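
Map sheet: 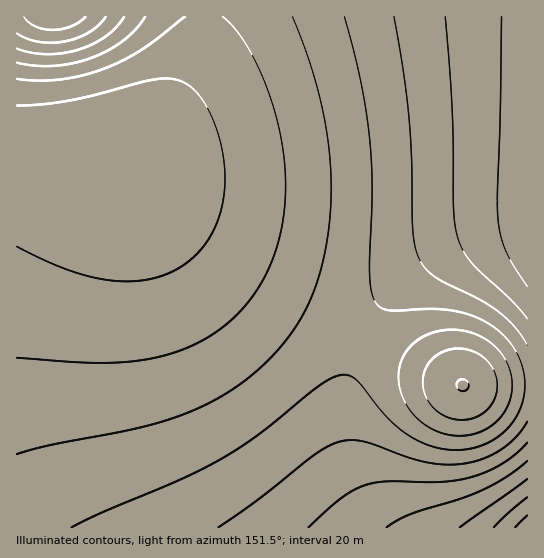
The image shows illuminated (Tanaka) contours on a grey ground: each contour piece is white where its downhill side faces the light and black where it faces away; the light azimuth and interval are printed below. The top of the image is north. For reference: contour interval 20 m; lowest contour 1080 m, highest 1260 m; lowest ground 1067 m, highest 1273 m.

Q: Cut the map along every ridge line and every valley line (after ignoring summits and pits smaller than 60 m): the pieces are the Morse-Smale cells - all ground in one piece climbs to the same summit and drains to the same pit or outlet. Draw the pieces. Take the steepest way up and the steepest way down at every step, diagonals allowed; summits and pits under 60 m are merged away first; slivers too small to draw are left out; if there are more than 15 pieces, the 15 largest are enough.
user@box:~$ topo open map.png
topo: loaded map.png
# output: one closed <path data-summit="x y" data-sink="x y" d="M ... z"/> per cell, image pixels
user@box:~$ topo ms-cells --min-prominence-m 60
<path data-summit="527 527" data-sink="117 161" d="M43 153l-27 1 1 374 511-1-1-143-65 1-112-50-63-32-64-40-53-44-53-59z"/><path data-summit="527 213" data-sink="117 161" d="M527 16l-324 0-6 38-14 33-15 23-20 24-31 27 39 44 38 35 29 23 64 40 63 32 112 50 65-1z"/><path data-summit="54 17" data-sink="117 161" d="M202 16l-185 0-1 137 69 3 28 4 5 0 7-4 32-33 26-36 14-33 6-27z"/>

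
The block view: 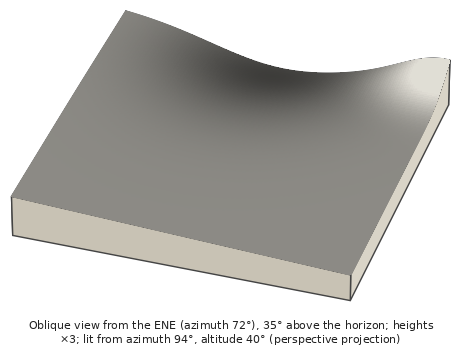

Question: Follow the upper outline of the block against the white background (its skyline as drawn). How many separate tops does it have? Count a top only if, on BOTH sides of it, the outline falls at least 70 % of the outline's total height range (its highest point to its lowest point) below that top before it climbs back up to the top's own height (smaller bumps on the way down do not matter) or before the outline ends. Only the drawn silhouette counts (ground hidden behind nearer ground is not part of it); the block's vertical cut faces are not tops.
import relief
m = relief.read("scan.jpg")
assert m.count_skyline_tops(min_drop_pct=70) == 0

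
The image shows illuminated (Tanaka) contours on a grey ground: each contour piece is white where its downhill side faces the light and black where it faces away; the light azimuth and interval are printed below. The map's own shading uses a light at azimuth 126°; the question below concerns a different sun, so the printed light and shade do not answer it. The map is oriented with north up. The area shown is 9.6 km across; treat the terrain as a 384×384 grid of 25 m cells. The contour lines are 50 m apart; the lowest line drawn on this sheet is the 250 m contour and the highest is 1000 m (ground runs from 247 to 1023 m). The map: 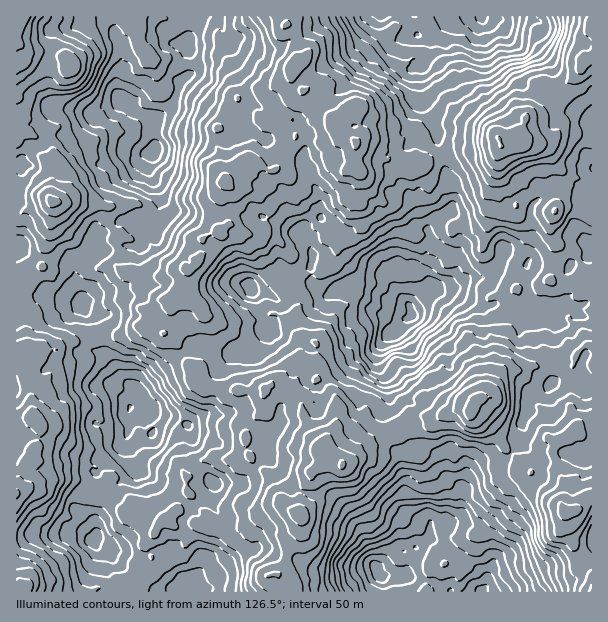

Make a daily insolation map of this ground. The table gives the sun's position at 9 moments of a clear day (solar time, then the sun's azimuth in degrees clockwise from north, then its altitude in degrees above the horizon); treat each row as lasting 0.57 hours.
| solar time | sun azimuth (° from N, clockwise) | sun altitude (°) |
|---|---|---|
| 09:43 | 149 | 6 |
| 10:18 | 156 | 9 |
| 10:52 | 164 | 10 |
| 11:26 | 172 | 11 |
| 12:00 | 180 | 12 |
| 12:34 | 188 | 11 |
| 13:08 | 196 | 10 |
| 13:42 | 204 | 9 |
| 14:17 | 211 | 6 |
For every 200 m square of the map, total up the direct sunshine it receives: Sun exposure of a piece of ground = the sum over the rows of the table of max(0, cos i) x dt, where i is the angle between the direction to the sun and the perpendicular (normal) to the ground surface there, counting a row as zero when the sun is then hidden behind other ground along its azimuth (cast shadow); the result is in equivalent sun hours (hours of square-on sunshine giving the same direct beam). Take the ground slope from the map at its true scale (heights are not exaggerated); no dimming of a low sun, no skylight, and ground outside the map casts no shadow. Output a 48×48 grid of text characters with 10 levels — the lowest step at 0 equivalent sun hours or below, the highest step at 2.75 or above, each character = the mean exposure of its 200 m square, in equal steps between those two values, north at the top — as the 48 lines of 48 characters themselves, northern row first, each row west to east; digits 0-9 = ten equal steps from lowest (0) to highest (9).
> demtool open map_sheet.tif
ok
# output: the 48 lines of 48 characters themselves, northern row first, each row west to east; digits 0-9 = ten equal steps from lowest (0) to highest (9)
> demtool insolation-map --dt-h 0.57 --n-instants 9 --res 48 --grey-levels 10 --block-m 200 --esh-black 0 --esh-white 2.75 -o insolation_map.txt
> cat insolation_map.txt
110112310121023353200222356767876335545433431244
124565432113200233111002665577523335777765356541
133344431114543233442136643356555766788897467543
110000000000344335554564225776765457999999997432
000000000000011235556420157888774467779999997400
000000000000126656664212444599989886579997435300
110000010000035644521011123799885555667887641100
012210135300033554222200125323546554666765653110
236655556641355573123222222101246854457652123331
233246853322233223321122110123334442333110013223
004534321000013433663310110001132354321000000000
025664244234445666656331110000124333110000000000
333356555567742345322323100001100000000000000122
564445545775555222212001100000000000000000000013
343334678998654300000000000000000000000000012212
300001134456511000000000000000000000000000033222
000000000012454211111000010000000001310000010001
000000003434577320001100131000000011110000000010
000001122345453200000034101000000000000000000220
420001334446753100000003100000000000010032000023
632112355776542000000000320001100000010023222225
300110001123110000000212200012100000001244554453
210010001133321235411023301121100021234544310112
234211232233211367796335446521110026653211100010
233444311211000135665665465222222135886442232432
655677642100110002331134795344115878897765445356
778764320000000000134436765542247898756665565667
444421000000001211124674334643799677568878757653
221132200000014433456753454467999877777766652433
233331000000000135788855445678747995665432211011
234331111100000035655344337789988846653321012321
453355551120000000011113334657987443200002236665
666543332232100000011122423433332100000001245456
224432134544430234430111443333321000000000454565
101124423442454322331243453222100000000002446522
332113532467566542223332223321100000000002332000
322221257657777534223311111100000000000002321222
312332356434444000003333200000000000000102222466
432223554675222200012541000000000000000000013345
200000125776533475545552000000000000000000035445
000000002444451454343235421000000000000000023221
000020001013313231121001210000000000000000011000
010000000022000002210110021000000013330000010000
444542210010000000000110011000000022200000000001
788987632201000000024310000000002454100000100004
786544675431100121158742011111001221200012100123
764544657421000122333334333455222200000010001204
522136553320122223310023336657997641000100100135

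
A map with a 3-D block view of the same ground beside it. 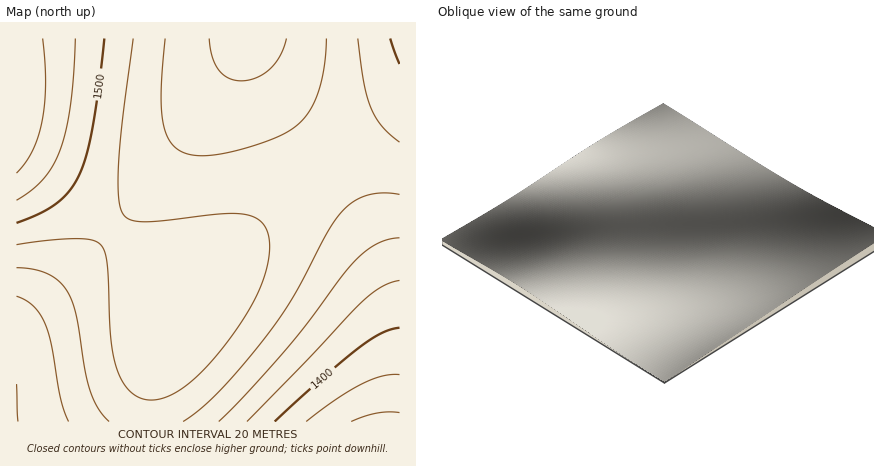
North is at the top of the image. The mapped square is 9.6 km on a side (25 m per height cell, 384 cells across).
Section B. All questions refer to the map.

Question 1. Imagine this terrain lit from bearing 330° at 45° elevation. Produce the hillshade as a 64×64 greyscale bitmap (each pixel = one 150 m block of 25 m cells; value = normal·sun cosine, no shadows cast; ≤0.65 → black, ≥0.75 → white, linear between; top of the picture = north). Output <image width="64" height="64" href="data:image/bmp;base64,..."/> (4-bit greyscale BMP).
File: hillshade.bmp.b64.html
<image width="64" height="64" href="data:image/bmp;base64,Qk12CAAAAAAAAHYAAAAoAAAAQAAAAEAAAAABAAQAAAAAAAAIAAATCwAAEwsAABAAAAAAAAAAAAAAABEREQAiIiIAMzMzAERERABVVVUAZmZmAHd3dwCIiIgAmZmZAKqqqgC7u7sAzMzMAN3d3QDu7u4A////AJmZmZmZmIiIh3d3ZmZVVVVURERERERFVVVVVVVmZmZmmZmZmZmZiIiId3dmZmVVVVVEREREREVVVVVVVWZmZmaZmZmZmZmZiIiHd3ZmZlVVVVRERERERVVVVVVVZmZmZpmZmZmZmZmYiIh3d2ZmZVVVVVRERERFVVVVVVZmZmZnmZmZmZmZmZmIiId3dmZlVVVVVVRERFVVVVVVVmZmZneZmZmZmZmZmZiIh3d2ZmZVVVVVVVVVVVVVVVVWZmZmd5mZmZmZmZmZmYiId3dmZmVVVVVVVVVVVVVVVVZmZmZ3mZmZqqqZmZmZmIiHd3ZmZlVVVVVVVVVVVVVVVmZmZ3eZmZmqqqmZmZmYiIh3d2ZmZVVVVVVVVVVVVVVWZmZnd5mZmaqqqqmZmZmIiHd3dmZmZVVVVVVVVVVVVWZmZmd3mZmZqqqqqpmZmZiIh3d3ZmZmVVVVVVVVVVVVZmZmZ3eZmZmaqqqqqZmZmIiId3d2ZmZlVVVVVVVVVVVmZmZnd5mZmZqqqqqpmZmZiIiHd3dmZmZVVVVVVVVVVWZmZmd3mZmZmaqqqqqZmZmYiIh3d3ZmZmVVVVVVVVVVZmZmZ3eJmZmZmqqqqqmZmZmIiId3d2ZmZmVVVVVVVVZmZmZnd4iZmZmZqqqqqpmZmYiIiHd3dmZmZlVVVVVVVmZmZmd3iImZmZmaqqqqqZmZmIiIh3d3ZmZmZlVVVVVmZmZmZ3eIiJmZmZmqqqqpmZmZiIiId3d2ZmZmZmVVZmZmZmZnd4iIiZmZmZqqqqqZmZmYiIiHd3dmZmZmZmZmZmZmZmd3eIiImZmZmaqqqqmZmZmIiIh3d3dmZmZmZmZmZmZmZ3d3iIiJmZmZmqqqqZmZmZiIiId3d3ZmZmZmZmZmZmZnd3d3iIiZmZmZqqqqmZmZmYiIiHd3d2ZmZmZmZmZmZmZ3d3d4iImZmZmqqqqpmZmZmIiIh3d3d2ZmZmZmZmZmZndmd3eIiJmZmZqqqqqZmZmZmIiIh3d3dmZmZmZmZmZmd2Znd3iIiZmZmaqqqqqZmZmZiIiId3d3ZmZmZmZmZmZ3ZmZ3eIiImZmZqqqqqqmZmZmYiIiHd3d3ZmZmZmZmZndmZnd3iIiJmZmaqqqqqpmZmZmIiIh3d3d2ZmZmZmZmd1ZmZ3d4iImZmZqqqqqqqZmZmZiIiId3d3d2ZmZmZmd3VWZmd3eIiJmZmaqqqqqqmZmZmYiIiHd3d3d2ZmZmZ3dVVmZnd4iImZmZqqqqqqqqmZmZmIiIh3d3d3d2ZmZ3d1VWZmd3eIiJmZmaqqqqqqqpmZmZiIiId3d3d3d3d3d3VVVmZnd4iIiZmZqqqqqqqqqZmZmYiIiHd3d3d3d3d3dVVWZmd3eIiJmZmaqqqqqqqqmZmZmIiIh3d3d3d3d3d1VVVmZnd3iIiZmZqqqqqqqqqpmZmZiIiId3d3d3d3d3RVVWZmd3eIiJmZmaqqqqqqqqqZmZmYiIiHd3d3d3d3dFVVVmZnd3iIiZmZqqqqqqqqqqmZmZmIiIiHd3d3d3d0VVVWZmd3eIiJmZmaqqqqqqqqqpmZmYiIiIh3d3d3d3VVVVZmZ3d3iIiZmZmqqqqqqqqqmZmZmIiIiId3d3d3dVVVVmZmd3eIiImZmaqqqqqqqqqpmZmZiIiIiId3d3d1VVVWZmZ3d3iIiZmZmqqqqqqqqqqZmZmYiIiIiHd3d3VVVVZmZnd3eIiImZmZqqqqqqqqqqmZmZmIiIiIiHd3dVVVVmZmZ3d3iIiZmZmaqqqqqqqqqpmZmZiIiIiIiHd1VVVmZmZnd3eIiImZmZqqqqqqqqqqqZmZmZiIiIiIiHVVVmZmZmd3d3iIiJmZmaqqqqqqqqqqmZmZmYiIiIiIhmZmZmZmZnd3eIiImZmZmqqqqqqqqqqZmZmZmIiIiIiGZmZmZmZmd3d3iIiJmZmZqqqqqqqqqqmZmZmZiIiIiIZmZmZmZmZ3d3eIiIiZmZmaqqqqqqqqqpmZmZmYiIiIhmZmZmZmZnd3d3iIiJmZmZqqqqqqqqqqqZmZmZmIiIiGZmZmZmZmd3d3d4iIiZmZmaqqqqqqqqqqmZmZmZiIiIdmZmZmZmZ3d3d3iIiImZmZmqqqqqqqqqqpmZmZmYiIh3dmZmZmZmd3d3d4iIiZmZmaqqqqqqqqqqqZmZmZmIiHd3dmZmZmZ3d3d3iIiImZmZmqqqqqqqqqqqmZmZmZiId3d3dmZmZnd3d3d4iIiJmZmZqqqqqqqqqqqpmZmZmYh3d3d3dmZnd3d3d3iIiImZmZmqqqqqqqqqqqmZmZmZmHd3d3d3d3d3d3d3d4iIiJmZmZqqqqqqqqqqqpmZmZmZd3d3d3d3d3d3d3d3iIiIiZmZmaqqqqqqqqqqqZmZmZmHd3d3d3d3d3d3d3d4iIiJmZmZqqqqqqqqqqqpmZmZmYh3d3d3d3d3d3d3d3iIiIiZmZmaqqqqqqqqqqqZmZmZiId3d3d3d3d3d3d3d4iIiJmZmZmqqqqqqqqqqpmZmZmIh3d3d3d3d3d3d3d3iIiIiZmZmaqqqqqqqqqqqZmZmYiId3d3d3d3d3d3d3d4iIiImZmZmqqqqqqqqqqpmZmZiIh3d3d3d3d3d3d3d3iIiIiJmZmZqqqqqqqqqqqZmZmIiId3d3d3d3d3d3d3d4iIiImZmZmaqqqqqqqqqpmZmYiIh3d3d3d3d3d3d3d3iIiIiJmZmZqqqqqqqqqqmZmZ"/>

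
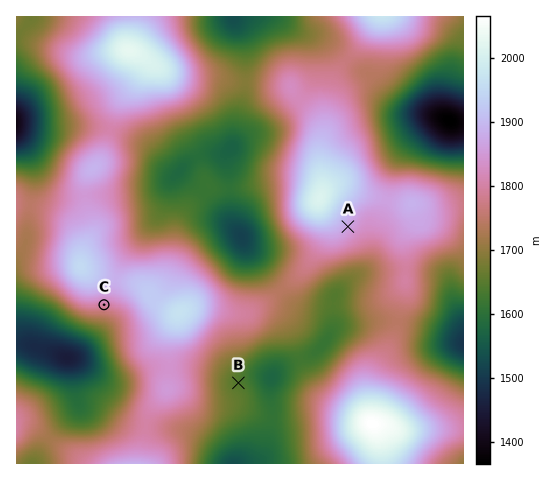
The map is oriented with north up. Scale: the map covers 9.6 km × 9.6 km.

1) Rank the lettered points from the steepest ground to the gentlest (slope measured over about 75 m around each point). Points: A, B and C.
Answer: C A B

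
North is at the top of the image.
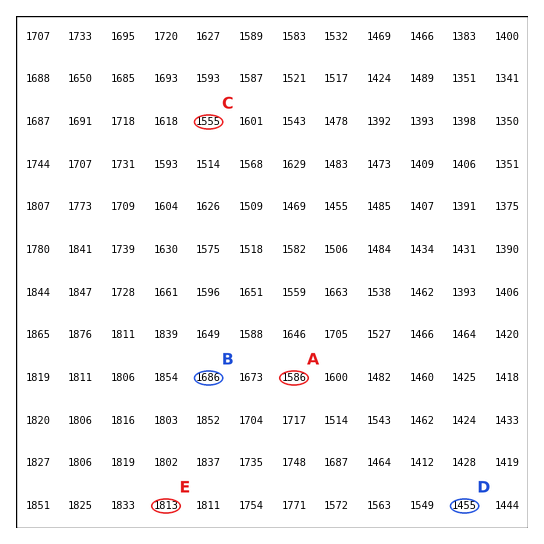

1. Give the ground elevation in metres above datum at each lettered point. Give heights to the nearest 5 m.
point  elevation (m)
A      1585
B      1685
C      1555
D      1455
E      1815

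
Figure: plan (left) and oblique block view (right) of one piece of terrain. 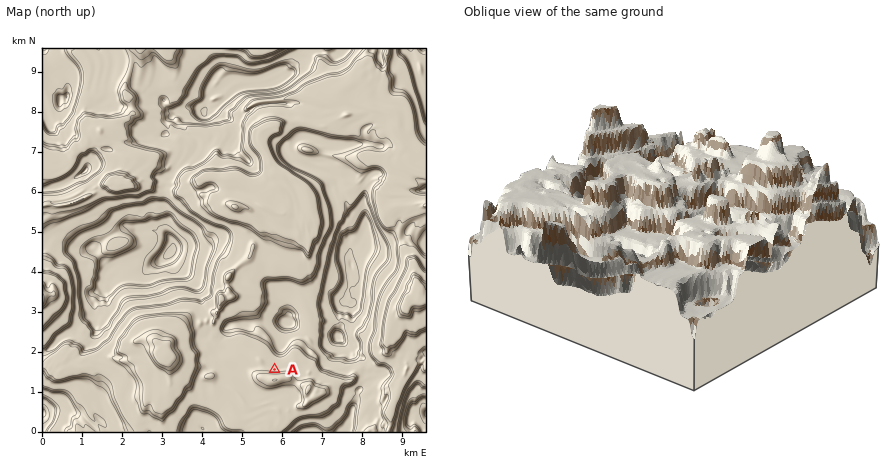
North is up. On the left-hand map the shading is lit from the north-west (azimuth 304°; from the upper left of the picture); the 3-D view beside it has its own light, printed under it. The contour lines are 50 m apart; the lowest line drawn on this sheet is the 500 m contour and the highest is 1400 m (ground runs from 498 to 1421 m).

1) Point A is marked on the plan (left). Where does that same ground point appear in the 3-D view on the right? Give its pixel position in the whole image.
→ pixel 715 156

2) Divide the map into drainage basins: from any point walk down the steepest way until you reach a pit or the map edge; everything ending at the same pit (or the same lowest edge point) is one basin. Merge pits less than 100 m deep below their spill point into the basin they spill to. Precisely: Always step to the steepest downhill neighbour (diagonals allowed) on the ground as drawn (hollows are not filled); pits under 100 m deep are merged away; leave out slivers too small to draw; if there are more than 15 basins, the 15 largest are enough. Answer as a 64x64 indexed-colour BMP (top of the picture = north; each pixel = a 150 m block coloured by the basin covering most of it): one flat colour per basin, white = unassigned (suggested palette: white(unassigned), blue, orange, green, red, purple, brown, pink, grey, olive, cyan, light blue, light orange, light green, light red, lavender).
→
<image width="64" height="64" href="data:image/bmp;base64,Qk12CAAAAAAAAHYAAAAoAAAAQAAAAEAAAAABAAQAAAAAAAAIAAATCwAAEwsAABAAAAAAAAAA////ALR3HwAOf/8ALKAsACgn1gC9Z5QAS1aMAMJ34wB/f38AIr28AM++FwDox64AeLv/AIrfmACWmP8A1bDFAFVVVVVVVVVVERG7u7u7u7u7u7F3d3d3d3d3d3IiiIiIVVVVVVVVVVUREbu7u7u7u7u7sXd3d3d3d3d3d3KIiIhVVVVVVVVVVRERu7u7u7u7sRsRd3d3d3d3d3d3d4iIiFVVVVVVVVVVURG7u7u7u7sREREXd3d3d3d3d3d3iIiIVVVVVVVVVVVREbu7u7u7sREREREREXd3d3d3d3eIiIhVVVVVVVVVVVURu7u7u7sRERERERERF3d3d3d3d3iIiFVVVVVVVVVVVREbu7u7sREREREREREad3d3d3d3eIiIVVVVVVVVVVVVVVu7u7uxEREREREREaqqd3d3d3d3iIhVVVVVVVVVVVVVW7u7u7ERERERERGqqqqqp3d3d3eIiFVVVVVVVVVVVVVbu7uxERERESZmaqqqqqqqd3d3d4iIVVVVVVVVVVVVVVu7EREREREiJmZqqqqqqqqnd3d3eIgRERERERVVVVVVW7EREREREiImZmaqqqqqqqqqd3eIiBERERERERERVVVREREREiIiImZmZqqqqqqqqqqneIiIEREREREREREVUREREREiIiImZmZmaqqqqqqqqqqIiIgREREREREREREREREREiIiIiZmZmZmqqqqqqqqqIiIiBERERERERERERERERERIiIiImZmZmaqqqqqqqIiiIiIERERERERERERERERERESIiIiZmZmZmqqqqqiIiKIiIgRERERERERERERERERERIiIiJmZmZmaqqqoiIiIoiIiBEREREREREREREREREREiIiJmZmZmYiIiIiIiIiKIiIERERERERERERERERERESIiImZmZmZiIiIiIiIiIiiIgRERERERERERERERERERIiIiZmZmZmIiIiIiIiIiIoiBERERERERERERERERERESIiJmZmZmIiIiIiIiIiIiiIERERERERERERERERERERIiZmZmZmZiIiIiIiIiIiIi0RERERERERERERERERERERFmZmZmZmIiIiIiIiIiIiLRERERERERERERERERERERERZmZmZmYiIiIiIiIiIiItERERERERERERERERERERERFmZmZmYiIiIiIiIiIiIt0REREREREREREREREREREREWZmZmZiIiIiIiIiIiIi3REREREREREREREREREREREWZmZmZiIiIiIiIiIiIiLdERERERERERERERERERERERFmZmZmIiIiIiIiIiIiLd0RERERERERERERERERERERERZmZmYRIiIiIiIiIiIt3RERERERERERERERERERERERFmZmZhEiIiIiIiIiIt3dEREREREREREREREREREREREWZmZmESIiIiIiIiIi3d0RERERERERERERERERERERERFmZmZhEiIiIiIiIiLd3RERERERERERERERERERERERERZmZmEiIiIiIiIiIt3dERERERERERERERERERERERERZmZmESIiIiIiIiIi3d0RERERERERERERERERERERERFmZmERIiIiIiIiIiLd3RERERERERERERERERERERERFmZhERESIiIiIiIiIt3dEREREREREREREREREREREREWYRERERIiIiIiIiiC3d3MzMERERERERERERERERERERERERERIiIiIiIiKIiI7szMzMwREREREREREREREREREREREREiIiIiIiIoiO7uzMzMzMERERERERERERERERERERERESIiIiIiIiLu7u7MzMzMzMHBERERERERERERERERERESIiIiIiIiIu7u7szMzMzMzMwRERERERMxEzMREREREiIiIiIiIiIi7u7uzMzMzMzMzBERERERMzMzMxERERIiIiIiIiIiIiLu7uhERMzMzMzMMRERERMzMzMzMRERIiIiIiIiIiIiIi6IiURETMzMzMwzExEREzMzMzMxEREiIiIiIiIiIiIiIomZRERMzMzMzDMzMzMzMzMzMzMREiIiIiIiIiIiIiIiiZlERERMzMzDMzMzMzEzMzMzMzESIiIiIiIiIiIiIiKZmURERETMzDMzMzMzMzMzMzMzMyIiIiIiIiIiIiIiIpmZRERERMzDMzMzMzMzMzMzMzMzIiIiIiIiIiIiIiIimZlEREREREMzMzMzMzMzMzMzMzMyIiIiIiIiIoiCIimZmUREREREREMzMzMzMzMzMzMzMzERIiIRESIiiIgiIRmZRERERERERDMzMzMzMzMzMzMzMRERERERESiIiIIRGZlEREREREREQzMzMzMzMzMzMzMRERERERERERiImREZmURERERERERDMzMzMzMzMzMzMxERERERERERERmZkZmZRERERERERDMzMzMzMzMzMzMzMzMRERMzMRERmZmZmZlEREREREREMzMzMzMzMzMzMzMzMzMzMzMxERmZmZmZmUREREREREQzMzMzMzMzMzMzMzMzMzMzMzMxGZmZmZmZRERERERERDMzMzMzMzMzMzMzMzMzMzMzMzORmZmZmZlEREREREREMzMzMzMzMzMzMzMzMzMzMzMzMzEZmZmZmURERERERERDMzMzMzMzMzMzMzMzMzMzMzMzOZmZmZmZREREREREREMzMzMzMzMzMzMzMzMzMzMzMzMzmZmZmZlEREREREREQzMzMzMzMzMzMzMzMzMzMzMzMzOZmZmZmUREREREREREMzMzMzMzMzMzMzMzMzMzMzMzM5mZmZmZ"/>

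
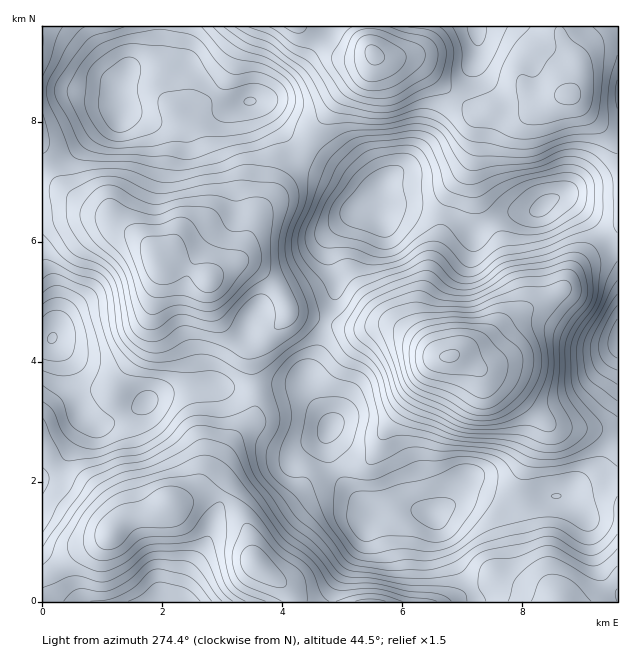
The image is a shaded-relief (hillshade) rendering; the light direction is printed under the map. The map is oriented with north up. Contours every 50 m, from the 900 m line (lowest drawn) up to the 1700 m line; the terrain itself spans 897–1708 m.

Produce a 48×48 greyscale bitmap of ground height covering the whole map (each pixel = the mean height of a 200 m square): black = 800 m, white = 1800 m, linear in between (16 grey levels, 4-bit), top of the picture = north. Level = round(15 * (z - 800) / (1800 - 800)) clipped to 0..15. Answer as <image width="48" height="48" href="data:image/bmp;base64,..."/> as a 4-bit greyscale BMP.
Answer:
<image width="48" height="48" href="data:image/bmp;base64,Qk32BAAAAAAAAHYAAAAoAAAAMAAAADAAAAABAAQAAAAAAIAEAAATCwAAEwsAABAAAAAAAAAAAAAAABEREQAiIiIAMzMzAERERABVVVUAZmZmAHd3dwCIiIgAmZmZAKqqqgC7u7sAzMzMAN3d3QDu7u4A////AHd2ZmZVVVZ4iZqqqZmZmYiId3d4iJmYiId3d3ZlVWZ5qquqmYiId3d3d3d4iJmIiIiIiIdmZmeJq7uqmHZmZVVWZnd3iIiHd3iJmZh3d3eJq7qph2VURFRFVmd3eId2d3iJqqmIiIiJq6mYdlRDREQ0RWZmZ3ZlZniJqqqZmZiJqqmHZlQzMzMzNFVVZmZVVmeJqqqqqpmZqph2ZUMzMzIiM0RFVVVEVWZ4mqqqqqmZmYdmVEMyIiIiIzREREREVWZ3iZqqqqmZmIdlVEMzMyIiIzREREREVVZniJmaqpmZmHZVVEMzMzMzIzREREREVVVmd4iJmZmZh2VUREREQzMzMzNFVURFVVVWZnd3iJmIh1VERERERERDMzRFVmVVVVVVVWZmd4iIdlVEQ0RFVURERFVWZ3dmVVVEREVVZ3h3dmVEMzNFVVVWZmd3eIh2ZlVENERFVnd3dmVUMzNFVmZ3iJiIiIh3ZlRDNEREVmZmZmVUMzNFZneJmqqpmYh2ZUQzRERERVVVZmVUQzRFZ4mau8u6mYdmVURERERERVVVVmVERERFeJq7zMzLqYdlVDMzREREVVVVZmVEREVWeavMzdzLuodlRDMzRFVVVVVWZmVURFVmibzd3d3MuodUMyIjNFZnZmZmd3ZVVVZnirze7dzMuodUMiIjRWd3d3d3d3dmVWd4mrzd3dzLuodUMiIjRWeIh3eHd3d3ZmeJmrvMzMy7qYdlMiIjRXiZiIiId3iHZmeJmqq7u7u6qZh1QzIzRXiZmZmYh3iHZmZ4mZmZmZqqqpmHUzM0RXiaqqqpiHiHZVZniImIiImZmZmXZERFVnmqqqu6mIh3ZVVmd3h3ZmeJmZmXZVVWZ4mru7u6qZh2VVVVVmd2VVZ4iIiHZVZneJq7u6qqqph2VEVERFZlVEVmZnd3ZWZ3iZq7u6qqqZhlRERDM0VVRERVVWZmZmd4maqquqqZmZh1QzMyIjREQzREREVWZmeImaqqqqmZmZh2QzIiIjNEQzQzMzRFVneImZmZmZmZmZh2VDIiIiM0REQzIiM0VneImZiIiJmIiIiHVDIiIiM0REQzMiI0Vnd4iIh3d4iIiIh3ZUMiIiNEVVVEMzM0Vnd3d3d2Znd3d3d2ZUMyIiNFVmVVRENEVnZmZmZmZmZmd3dmZVQzIjNFZmZmZlVVZnZmVVVVVVVWZmZmZlVEMzRFZ3d3d2ZmZ3ZlREREREVVVVZmZmVVVERWd4iIiId3d3ZUQzM0RERERFVmd2ZmZmZniIiJmZiIh2ZUMzM0RERENERWd3eIiHd3iJmZmZmZh2VEMyM0RERDMzRWd4iZmYiIiImZmaqph2VEMzM0REREMzRWeJmqqpmYiIiZmaqph2VEMzM0REREREVWeJq7u6qZiIiZmZqph3ZUMzMzQ0RFVVZniau8y7qph3iJmZmZiHZVRDMzRERVZmeImavMzLuph3eJmZmZiHZlVEREREVWZ3iZmaq8y7qph3eImZmZiHdmVVVERVVneImqqZq7uqmYd3d4iZmYiA=="/>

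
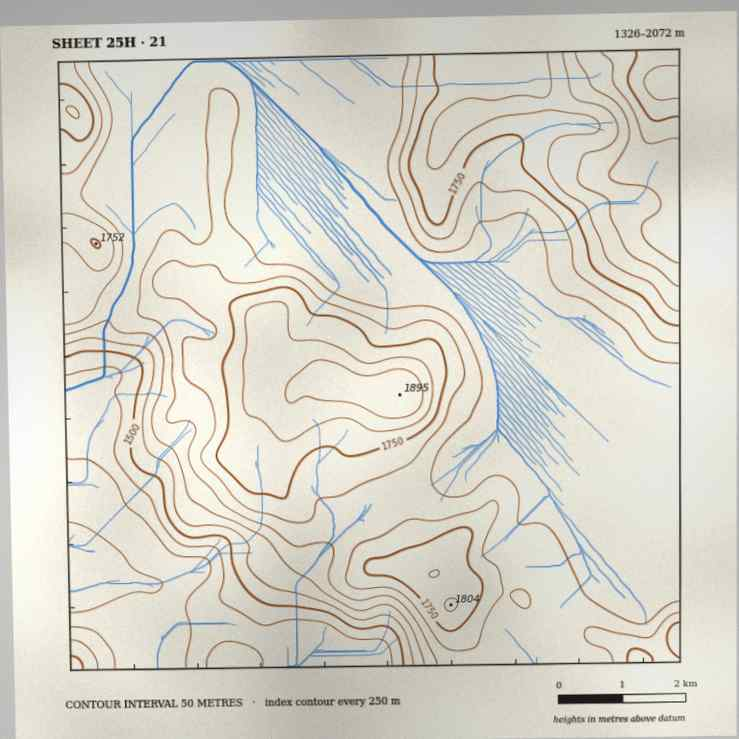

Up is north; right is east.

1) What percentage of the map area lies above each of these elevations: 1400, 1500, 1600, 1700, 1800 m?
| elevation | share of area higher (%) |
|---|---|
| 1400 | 95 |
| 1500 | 88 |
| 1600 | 84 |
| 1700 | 33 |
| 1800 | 12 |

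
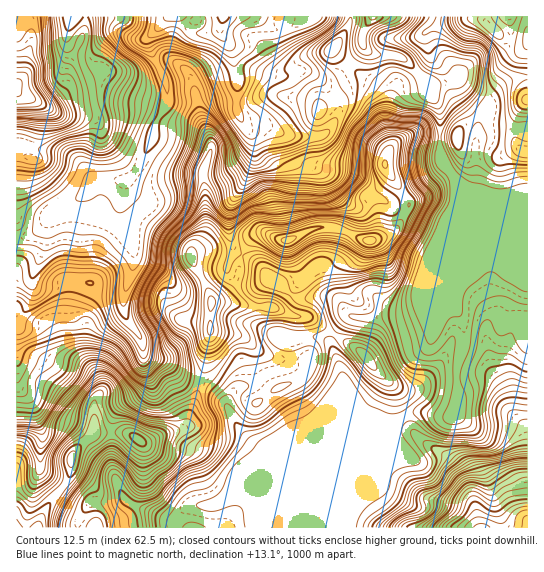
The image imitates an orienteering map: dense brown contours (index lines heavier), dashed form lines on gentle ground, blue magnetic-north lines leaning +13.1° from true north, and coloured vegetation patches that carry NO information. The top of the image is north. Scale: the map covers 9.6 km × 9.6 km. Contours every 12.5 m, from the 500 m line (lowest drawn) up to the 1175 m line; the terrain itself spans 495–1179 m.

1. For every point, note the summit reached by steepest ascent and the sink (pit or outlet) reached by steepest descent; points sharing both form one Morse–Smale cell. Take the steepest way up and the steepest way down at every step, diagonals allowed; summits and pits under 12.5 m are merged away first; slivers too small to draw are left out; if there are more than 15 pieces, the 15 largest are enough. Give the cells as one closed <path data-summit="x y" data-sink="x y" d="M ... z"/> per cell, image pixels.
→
<path data-summit="527 527" data-sink="223 17" d="M455 179l1 19-4 11 0 92 12 26 0 16-8 30 1 41 19 17 5 10 2 26 8 19 12 41 24 1 1-337-10 0-11 4-16 0-25-8z"/><path data-summit="17 85" data-sink="223 17" d="M167 16l-81 0-2 17-16 33-3 21-8 9-12 7-19-6-10-7 1 149 17-6 20-21 28-16 11-17 20 0 12 2 6-4 8-8 13-28 3-16 13-24-3-20-17-36 0-7z"/><path data-summit="71 459" data-sink="223 17" d="M33 279l-1 18-13 26-3 2 0 57 16 20 11 32-3 15 0 20 31 24 16 10 22 0 12-3 3-3-12-28 0-48 6-12 20-13 9-10-4-43-19-30 0-19-27 1-23-8-29 0-8-3z"/><path data-summit="138 439" data-sink="223 17" d="M145 355l2 31-9 10-20 13-6 12 0 48 9 25 8 9 40 17 5 0 17-15 24-1 28-17 142-58 10-6-16-4-38 0-70 29-8 1-8-4-15-15-16-29-11-12-11-6-20-6-16-14z"/><path data-summit="211 302" data-sink="223 17" d="M234 249l-8 20-15 4-26 14-12-3-10-11-24-12-5-8-1 13-9 28 0 19 17 26 3 15 7 5 15 4 19 16 22 6 19 19 9-15 19-5 17-12 20-6 1-9-2-18 31-2 9 7 6-13 15-16-7-5-4-8-7-5-38 0-26-21-11-12z"/><path data-summit="482 527" data-sink="223 17" d="M457 401l-4 10-6 6-22-5-10 0-13 5-27 29-27 63-2 19 157-1-12-41-8-19-2-26-5-10-17-14z"/><path data-summit="385 165" data-sink="223 17" d="M349 65l-16 14-17-2 11 10 12 18 0 8-10 17-8 6-36-1 6 4 8 20 4 5 11 3 13 8 16 23 7 6 9 1 14-6 8 0 10 4 39-26 13-11-3-11-1-48-10-14-4-12-8-8-21 14-7 18-3 19 1-27-3-7z"/><path data-summit="366 357" data-sink="223 17" d="M451 212l0 22-31 75-22 7-16 0-11 3-22-3-17 22 0 11 9 21 3 16 13 21 9 9 23 7 6 0 7-6 13-5 10 0 22 5 9-11 0-33 8-30 0-16-12-26z"/><path data-summit="370 241" data-sink="223 17" d="M443 161l0 5-8 7-44 30-10-4-8 0-14 6-14-3 8 9-2 14-15 33-11 7-4 6 7 18 11 10 10 16 5 2 17 2 11-3 16 0 22-7 31-75 0-21 5-15 0-16z"/><path data-summit="289 239" data-sink="223 17" d="M262 124l-17 2 8 12 2 17-3 11-23 43 0 25 4 15 25 15 24 23 1-4 8-4 16-7 7 0 10 17 10 7-9-13-4-14 15-11 15-33 2-14-13-14-11-19-6-6-20-8-4-5-6-14-6-9z"/><path data-summit="17 527" data-sink="223 17" d="M181 16l-12 0-21 22 0 7 19 40 1 16-13 24-2 12-8 18 5 5 23 11 48 2 22-13 8-7 2-8-1-10-12-17-4-11 1-32-4-20-2-8-10-12-2-7-5 4-16 1-12-9z"/><path data-summit="191 257" data-sink="223 17" d="M253 145l-2 8-8 7-22 13-48-2-23-11-5-5-6 14-8 8-6 4-5 29 1 8 11 23 3 16 4 4 24 12 10 11 5 3 11-2 22-12 15-4 7-19-4-16 0-25 23-43 3-11z"/><path data-summit="527 527" data-sink="223 17" d="M113 179l-20 0-11 17-28 16-20 21-18 6 1 85 15-27 1-18 4 5 8 3 29 0 23 8 25 0 3-4 8-25 0-20-13-33 5-31z"/><path data-summit="17 527" data-sink="223 17" d="M393 425l-150 62-28 17-24 1-16 14-2 8 172 1 3-19 21-52 6-11 17-17z"/><path data-summit="17 527" data-sink="223 17" d="M321 337l-31 2 2 23-3 6-18 4-14 11-16 4-9 6-4 6 0 10 8 16 19 20 12 4 74-30 34-1-9-2-9-9-13-21-3-16-10-25z"/>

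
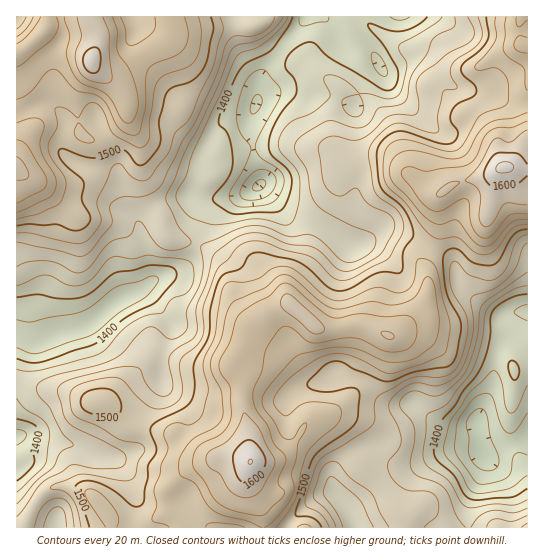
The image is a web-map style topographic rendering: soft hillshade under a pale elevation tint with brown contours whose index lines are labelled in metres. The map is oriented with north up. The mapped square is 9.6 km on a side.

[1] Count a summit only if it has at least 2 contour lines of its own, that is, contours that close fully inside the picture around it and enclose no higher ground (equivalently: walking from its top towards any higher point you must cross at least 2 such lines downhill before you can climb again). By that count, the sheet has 1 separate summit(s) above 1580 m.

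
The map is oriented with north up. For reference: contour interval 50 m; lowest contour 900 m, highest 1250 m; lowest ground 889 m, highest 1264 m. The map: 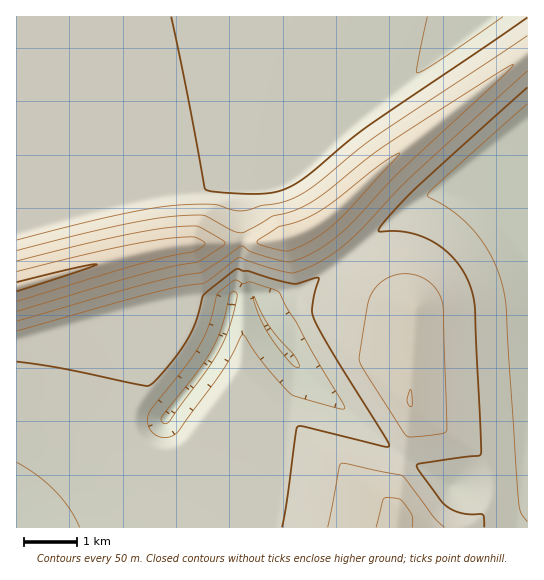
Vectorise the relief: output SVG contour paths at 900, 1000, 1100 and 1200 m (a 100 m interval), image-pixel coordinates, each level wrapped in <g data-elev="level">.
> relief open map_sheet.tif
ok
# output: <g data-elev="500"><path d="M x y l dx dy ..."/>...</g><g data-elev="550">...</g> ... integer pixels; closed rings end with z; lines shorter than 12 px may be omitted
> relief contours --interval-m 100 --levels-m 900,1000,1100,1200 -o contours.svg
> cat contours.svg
<g data-elev="900"><path d="M165 424l-4-3 1-5 36-45 15-24 9-22 7-30 4-3 2 0 2 5-4 19-6 17-8 17-13 21-36 50z"/><path d="M297 367l-10-8-18-25-10-17-6-21 1 0 9 19 8 14 24 28 5 9z"/></g><g data-elev="1000"><path d="M484 527l0-10-2-3-21-1-10-4-6-4-28-39 4-3 57-7 3-2-6-145-5-23-5-12-8-12-11-11-11-8-12-6-12-4-14-2-18 1-1-2 11-13 25-27 113-103"/><path d="M17 362l44 6 88 18 6-5 12-14 19-25 9-19 8-28 32-26 3 0 5 2 6 0 25 8 20 5 25-6-7 29 2 12 17 31 54 87 4 9-6 0-78-19-7-1-2 5-14 96"/><path d="M527 17l-161 110-68 55-20 9-25 3-42-3-6-2-34-172"/></g><g data-elev="1100"><path d="M412 527l0-12-9-13-4-3-12-2-3 1-1 3-7 26"/><path d="M409 406l2 1 1-4-1-13-1-1-3 10z"/><path d="M17 321l132-38 26-6 26-4 40-27 2 0 11 7 33 9 8-1 16-7 18-11 17-14 53-57 101-93 14-14-20 10-111 72-70 54-19 10-21 5-30 17-10-2-28-15-28 0-62 10-98 25"/></g><g data-elev="1200"><path d="M17 301l125-38 52-11 9-6 2-3-5-4-7-2-34 3-58 11-84 21"/></g>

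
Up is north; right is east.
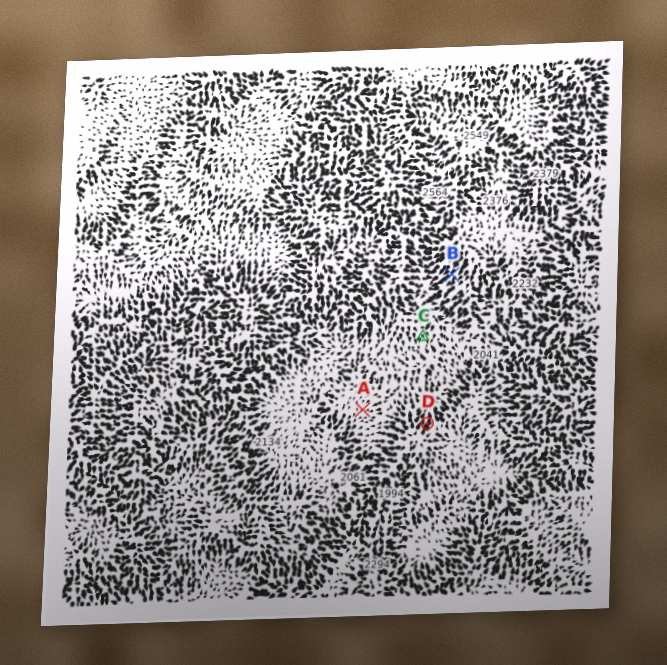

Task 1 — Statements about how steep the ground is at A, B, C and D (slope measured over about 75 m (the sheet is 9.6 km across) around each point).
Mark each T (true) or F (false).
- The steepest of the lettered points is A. F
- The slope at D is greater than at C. T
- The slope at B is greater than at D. F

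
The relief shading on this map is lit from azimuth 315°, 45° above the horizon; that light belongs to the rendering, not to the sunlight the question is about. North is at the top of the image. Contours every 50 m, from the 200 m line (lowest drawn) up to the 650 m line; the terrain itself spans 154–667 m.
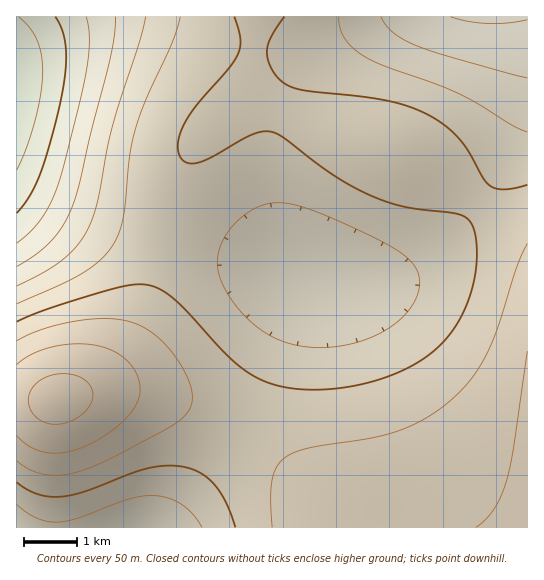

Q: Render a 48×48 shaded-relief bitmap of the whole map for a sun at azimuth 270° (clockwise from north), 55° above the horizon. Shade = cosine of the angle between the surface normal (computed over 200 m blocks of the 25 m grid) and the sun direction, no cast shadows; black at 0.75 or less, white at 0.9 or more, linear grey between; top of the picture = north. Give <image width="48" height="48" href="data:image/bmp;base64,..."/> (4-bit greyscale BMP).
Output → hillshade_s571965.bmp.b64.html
<image width="48" height="48" href="data:image/bmp;base64,Qk32BAAAAAAAAHYAAAAoAAAAMAAAADAAAAABAAQAAAAAAIAEAAATCwAAEwsAABAAAAAAAAAAAAAAABEREQAiIiIAMzMzAERERABVVVUAZmZmAHd3dwCIiIgAmZmZAKqqqgC7u7sAzMzMAN3d3QDu7u4A////AKqHZVRFVniaq7u7uqmYiHd3d3d3d4iIiKqHZURFVniZqru7qqmYiHd3d3d3d4iIiKmHZUREVniJqqqqqpmIh3d3d3d3eIiIiKmHZUREVWeJmaqqqZmIh3d3d3d3iIiIiKmHVURERWd4mZmZmZiId3d3d3d3iIiIiKmHVUMzRVZ3iJmZmYiId3d3d3d4iIiIiamHVUMzRFZneIiIiIiHd3d3d3eIiIiImaqHZUMzNFVmd4iIiIh3d3d3d3iIiIiJmaqHZUMzNEVWZ3d3d3d3d3d3d4iIiIiZmbqHZUQzM0RVZmd3d3d3d3d3eIiIiIiZmbqHZUQzM0RVVmZmd3d3d3d3iIiIiImZmbqXZUQzM0RFVVZmZmd3d3d4iIiIiJmZmbqXZlRDM0RERVVWZmZ3d3eIiIiImZmZqrqYdlREM0RERFVVVmZnd3eIiIiJmZmaqqqYdlVERERERERVVWZnd3eIiIiZmZmqqqqYdmVURERERERFVWZnd3eIiImZmZqqq6mYdmVVRERERERFVVZmd3iIiJmZmaqqu6mYd2ZVVEREREREVVZmd3iIiJmZmqqru6mYh3ZlVUREREREVVZmd3iIiZmZqqq7u6mYiHdmZVREREREVVZnd3iIiZmZqqq7u6mZiId3ZlVEREREVVZnd4iImZmaqqu7u6mZmYiHdmVUREREVVZnd4iImZmaqqu7vKqpmZmId2ZVREREVVZnd4iImZmaqqq7u6qqqpmYh3ZVVEREVWZneIiJmZmZqqq7u6qqqqqZiHZlVURFVWZ3eIiJmZmZmqqru6u7u7qpmHdlVVRFVWZ3iIiImZmZmZqqu7u7u7uqmYdmVVVVVmd3iIiIiIiImZmqqru8zMu6qYd2VVVVVmd4iIiIiIiIiImZqrvMzMy7qYh2ZVVVVmd4iIiIiIiIiIiJmczM3czLuph2ZVVVZneIiIiIiId3d3iImczN3d3Muph3ZlVVZneIiJmIiHd3d3d4iMzd3d3MupiHZmVWZneIiZmIiHdmZmZ3eMzd3d3cy6mHdmZmZ3iIiZmIh3ZmZmZmd83d7u3cy6mHdmZmZ3iImZmIh3ZlVVVmZ83e7u7dy6mId2ZmZ3iImZiIh2ZVVVVVZs3e7u7dy6mYd2Zmd3iIiYiId2ZVVVVVZs3e7u7tzLqYh3Zmd3iIiIiId2VVRERVVs3e7u7tzLqYh3d3d3iIiIiHdmVVRERVVc3e7u7t3LqZh3d3d3eIiId3ZmVVRERVVc3e7u7t3LqpiHd3d3d3d3d2ZlVVREVVVszd7u7t3LqpiId3d3d3d3ZmZVVVVVVVZszd7u7t3LupmId3d3d2ZmZmVVVVVVVVZszd3u7d3LuqmIh3d2ZmZmZVVVVVVVVmZrzN3d3d3LuqmYh3dmZmVVVVVVVVVVZmZrzN3d3dzMuqmZiHdmZVVVVEVVVVVmZmd7vMzd3dzMu6qZiHdmVVVERERFVVZmZnd7u8zMzMzLu6qZmIdmVUREREREVVZmZ3d6u7zMzMzLu7qpmIdmVUQzMzREVVZmd3dw=="/>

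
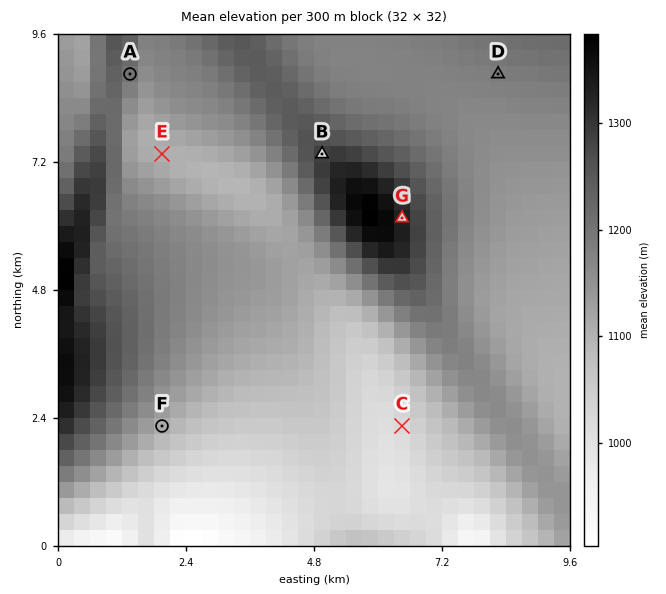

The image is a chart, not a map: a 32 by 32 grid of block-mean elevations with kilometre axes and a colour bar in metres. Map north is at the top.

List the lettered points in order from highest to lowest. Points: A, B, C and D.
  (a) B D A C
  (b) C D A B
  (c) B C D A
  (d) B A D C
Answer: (d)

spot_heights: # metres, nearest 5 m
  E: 1105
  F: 1110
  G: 1330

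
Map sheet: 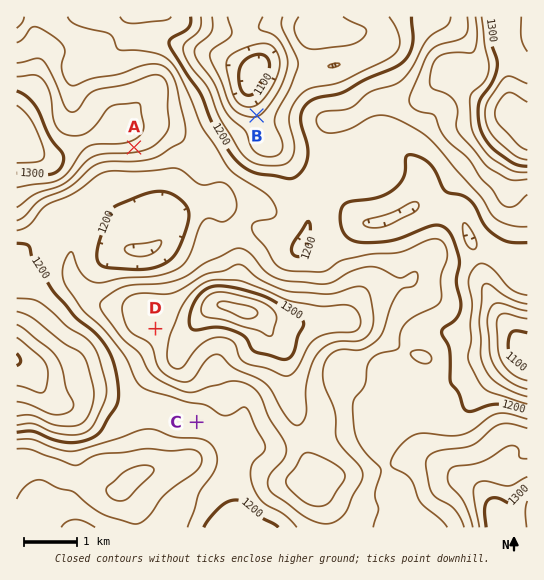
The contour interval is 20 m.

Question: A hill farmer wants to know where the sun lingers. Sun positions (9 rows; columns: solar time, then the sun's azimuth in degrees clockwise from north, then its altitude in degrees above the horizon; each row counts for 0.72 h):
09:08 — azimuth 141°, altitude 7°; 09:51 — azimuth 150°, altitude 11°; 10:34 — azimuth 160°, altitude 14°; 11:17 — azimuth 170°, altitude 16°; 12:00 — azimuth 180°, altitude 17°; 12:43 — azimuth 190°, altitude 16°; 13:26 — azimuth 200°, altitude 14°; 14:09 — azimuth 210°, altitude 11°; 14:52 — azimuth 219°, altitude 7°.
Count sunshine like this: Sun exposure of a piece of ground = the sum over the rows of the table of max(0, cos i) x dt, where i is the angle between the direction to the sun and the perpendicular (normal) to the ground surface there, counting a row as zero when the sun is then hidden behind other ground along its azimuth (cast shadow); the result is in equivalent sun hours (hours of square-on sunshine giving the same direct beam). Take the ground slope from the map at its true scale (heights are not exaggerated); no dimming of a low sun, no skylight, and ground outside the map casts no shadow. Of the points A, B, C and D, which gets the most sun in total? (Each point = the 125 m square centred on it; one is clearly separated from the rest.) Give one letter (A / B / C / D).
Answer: A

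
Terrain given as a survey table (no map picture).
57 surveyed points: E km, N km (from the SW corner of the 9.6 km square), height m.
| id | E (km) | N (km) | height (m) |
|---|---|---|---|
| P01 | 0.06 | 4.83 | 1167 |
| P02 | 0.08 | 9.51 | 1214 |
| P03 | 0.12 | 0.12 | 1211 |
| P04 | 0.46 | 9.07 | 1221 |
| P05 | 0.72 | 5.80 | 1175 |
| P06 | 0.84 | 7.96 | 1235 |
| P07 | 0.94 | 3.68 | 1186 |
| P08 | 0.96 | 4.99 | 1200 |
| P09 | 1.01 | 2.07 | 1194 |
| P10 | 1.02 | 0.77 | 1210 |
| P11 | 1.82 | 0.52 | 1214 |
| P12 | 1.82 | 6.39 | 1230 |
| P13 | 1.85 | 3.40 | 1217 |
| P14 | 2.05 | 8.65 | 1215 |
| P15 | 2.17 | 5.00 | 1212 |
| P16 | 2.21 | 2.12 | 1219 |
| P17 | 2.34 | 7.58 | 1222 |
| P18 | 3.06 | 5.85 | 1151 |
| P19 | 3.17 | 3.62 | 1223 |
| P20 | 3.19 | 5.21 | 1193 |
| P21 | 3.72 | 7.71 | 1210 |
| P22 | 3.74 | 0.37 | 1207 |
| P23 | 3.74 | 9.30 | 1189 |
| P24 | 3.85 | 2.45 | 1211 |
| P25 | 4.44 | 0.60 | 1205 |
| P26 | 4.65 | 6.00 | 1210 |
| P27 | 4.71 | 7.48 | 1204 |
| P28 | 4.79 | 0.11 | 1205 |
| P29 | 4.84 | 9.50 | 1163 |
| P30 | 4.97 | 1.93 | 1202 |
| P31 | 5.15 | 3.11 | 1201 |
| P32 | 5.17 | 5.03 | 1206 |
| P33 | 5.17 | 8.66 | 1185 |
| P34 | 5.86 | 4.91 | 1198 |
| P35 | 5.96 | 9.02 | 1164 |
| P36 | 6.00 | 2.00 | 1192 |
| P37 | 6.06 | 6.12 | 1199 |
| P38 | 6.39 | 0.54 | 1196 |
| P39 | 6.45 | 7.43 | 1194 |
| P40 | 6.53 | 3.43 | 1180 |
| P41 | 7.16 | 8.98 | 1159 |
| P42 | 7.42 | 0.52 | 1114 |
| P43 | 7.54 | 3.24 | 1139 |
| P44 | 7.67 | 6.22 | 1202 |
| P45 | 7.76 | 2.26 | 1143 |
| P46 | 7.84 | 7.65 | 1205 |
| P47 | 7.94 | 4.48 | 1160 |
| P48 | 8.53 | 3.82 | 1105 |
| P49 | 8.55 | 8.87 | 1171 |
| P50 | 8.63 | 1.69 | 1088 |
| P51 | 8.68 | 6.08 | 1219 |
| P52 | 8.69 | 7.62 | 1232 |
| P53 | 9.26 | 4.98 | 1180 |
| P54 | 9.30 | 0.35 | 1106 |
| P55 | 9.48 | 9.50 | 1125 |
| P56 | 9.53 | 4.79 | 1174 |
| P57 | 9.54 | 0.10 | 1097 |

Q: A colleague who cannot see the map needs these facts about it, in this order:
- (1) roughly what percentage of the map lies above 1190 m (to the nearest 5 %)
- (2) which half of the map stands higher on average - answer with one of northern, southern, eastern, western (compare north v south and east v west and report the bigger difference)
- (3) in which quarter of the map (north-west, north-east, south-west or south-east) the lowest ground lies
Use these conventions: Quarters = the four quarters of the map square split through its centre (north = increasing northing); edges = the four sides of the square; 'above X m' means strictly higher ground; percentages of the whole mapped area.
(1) About 65 % of the map lies above 1190 m.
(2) On average the western half of the map is the higher ground.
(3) The lowest ground is in the south-east quarter.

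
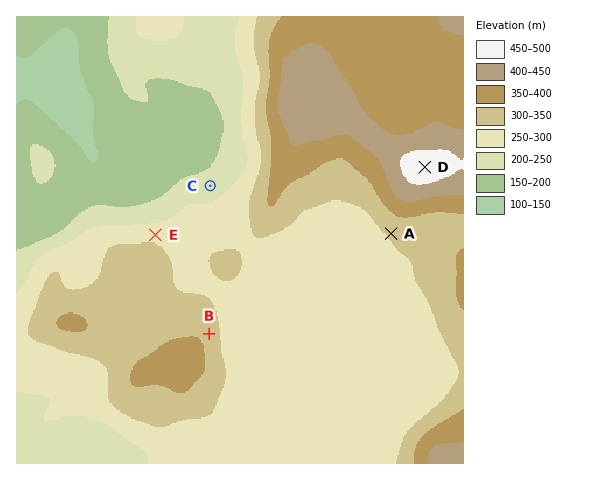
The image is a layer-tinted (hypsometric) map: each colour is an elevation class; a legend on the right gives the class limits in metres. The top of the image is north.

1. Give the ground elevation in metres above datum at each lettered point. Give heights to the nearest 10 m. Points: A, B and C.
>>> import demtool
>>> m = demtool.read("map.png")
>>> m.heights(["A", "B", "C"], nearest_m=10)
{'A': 310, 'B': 330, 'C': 220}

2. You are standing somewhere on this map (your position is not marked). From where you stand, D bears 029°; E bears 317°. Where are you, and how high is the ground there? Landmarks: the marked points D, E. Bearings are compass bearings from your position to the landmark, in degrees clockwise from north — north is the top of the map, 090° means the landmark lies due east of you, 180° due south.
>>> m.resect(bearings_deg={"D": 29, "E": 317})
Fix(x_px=301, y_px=391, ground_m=270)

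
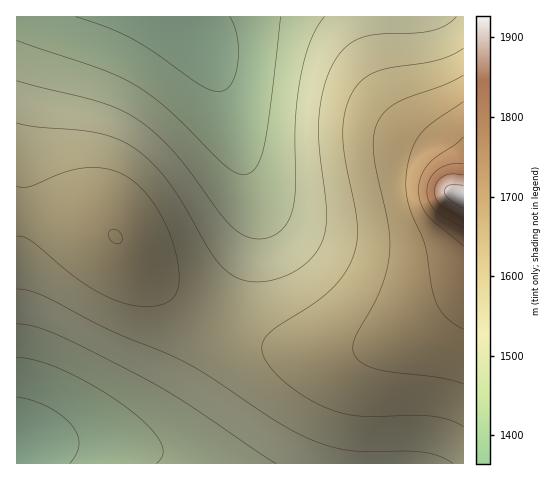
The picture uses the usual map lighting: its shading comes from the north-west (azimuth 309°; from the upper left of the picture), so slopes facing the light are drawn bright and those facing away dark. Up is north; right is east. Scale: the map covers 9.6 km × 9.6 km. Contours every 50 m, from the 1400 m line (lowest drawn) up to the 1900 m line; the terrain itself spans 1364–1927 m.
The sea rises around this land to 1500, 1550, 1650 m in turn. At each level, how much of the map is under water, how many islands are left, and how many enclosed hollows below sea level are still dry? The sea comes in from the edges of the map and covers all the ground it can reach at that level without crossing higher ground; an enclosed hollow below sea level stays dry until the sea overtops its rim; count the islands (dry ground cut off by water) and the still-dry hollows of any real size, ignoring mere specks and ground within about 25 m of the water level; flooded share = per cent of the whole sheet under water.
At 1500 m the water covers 30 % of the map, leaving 0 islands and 0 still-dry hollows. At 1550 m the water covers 46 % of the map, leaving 0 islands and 0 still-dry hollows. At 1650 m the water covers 88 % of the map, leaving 0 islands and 0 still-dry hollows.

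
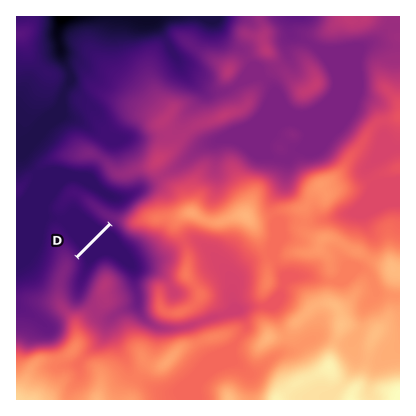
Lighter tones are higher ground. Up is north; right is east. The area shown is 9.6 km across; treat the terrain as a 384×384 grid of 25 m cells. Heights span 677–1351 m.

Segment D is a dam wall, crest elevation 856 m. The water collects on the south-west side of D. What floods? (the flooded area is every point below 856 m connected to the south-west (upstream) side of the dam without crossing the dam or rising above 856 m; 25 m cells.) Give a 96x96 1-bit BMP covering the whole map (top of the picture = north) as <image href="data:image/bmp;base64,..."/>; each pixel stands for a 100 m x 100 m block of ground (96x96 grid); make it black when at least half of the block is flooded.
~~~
<image width="96" height="96" href="data:image/bmp;base64,Qk2+BAAAAAAAAD4AAAAoAAAAYAAAAGAAAAABAAEAAAAAAIAEAAATCwAAEwsAAAIAAAAAAAAA////AAAAAAAAAAAAAAAAAAAAAAAAAAAAAAAAAAAAAAAAAAAAAAAAAAAAAAAAAAAAAAAAAAAAAAAAAAAAAAAAAAAAAAAAAAAAAAAAAAAAAAAAAAAAAAAAAAAAAAAAAAAAAAAAAAAAAAAAAAAAAAAAAAAAAAAAAAAAAAAAAAAAAAAAAAAAAAAAAAAAAAAAAAAAAAAAAAAAAAAAAAAAAAAAAAAAAAAAAAAAAAAAAAAAAAAAAAAAAAAAAAAAAAAAAAAAAAAAAAAAAAAAAAAAAAAAAAAAAAAAAAAAAAAAAAAAAAAAAAAAAAAAAAAAAAAAAAAAAAAAAAAAAAAAAAAAAAAAAAAAAAAAAAAAAAAAAAAAAAAAAAAAAAAAAAAAAAAAAAAAAAAAAAAAAAAAAAAAAAAAAAAAAAAAAAAAAAAAAAAAAAAAAAAAAAAAAAAAAAAAAQAAAAAAAAAAAAAAAYAAAAAAAAAAAAAAAcAAAAAAAAAAAAAAAcAOAAAAAAAAAAAAAeAfAAAAAAAAAAAAAeA/AAAAAAAAAAAAAfB/AAAAAAAAAAAAAf//AAAAAAAAAAAAAP//AAAAAAAAAAAAAH/+AAAAAAAAAAAAAD/+AAAAAAAAAAAAAB/8AAAAAAAAAAAAAA/4AAAAAAAAAAAAAAfgAAAAAAAAAAAAAAPAAAAAAAAAAAAAAAGAAAAAAAAAAAAAAAAAAAAAAAAAAAAAAAAAAAAAAAAAAAAAAAAAAAAAAAAAAAAAAAAAAAAAAAAAAAAAAAAAAAAAAAAAAAAAAAAAAAAAAAAAAAAAAAAAAAAAAAAAAAAAAAAAAAAAAAAAAAAAAAAAAAAAAAAAAAAAAAAAAAAAAAAAAAAAAAAAAAAAAAAAAAAAAAAAAAAAAAAAAAAAAAAAAAAAAAAAAAAAAAAAAAAAAAAAAAAAAAAAAAAAAAAAAAAAAAAAAAAAAAAAAAAAAAAAAAAAAAAAAAAAAAAAAAAAAAAAAAAAAAAAAAAAAAAAAAAAAAAAAAAAAAAAAAAAAAAAAAAAAAAAAAAAAAAAAAAAAAAAAAAAAAAAAAAAAAAAAAAAAAAAAAAAAAAAAAAAAAAAAAAAAAAAAAAAAAAAAAAAAAAAAAAAAAAAAAAAAAAAAAAAAAAAAAAAAAAAAAAAAAAAAAAAAAAAAAAAAAAAAAAAAAAAAAAAAAAAAAAAAAAAAAAAAAAAAAAAAAAAAAAAAAAAAAAAAAAAAAAAAAAAAAAAAAAAAAAAAAAAAAAAAAAAAAAAAAAAAAAAAAAAAAAAAAAAAAAAAAAAAAAAAAAAAAAAAAAAAAAAAAAAAAAAAAAAAAAAAAAAAAAAAAAAAAAAAAAAAAAAAAAAAAAAAAAAAAAAAAAAAAAAAAAAAAAAAAAAAAAAAAAAAAAAAAAAAAAAAAAAAAAAAAAAAAAAAAAAAAAAAAAAAAAAAAAAAAAAAAAAAAAAAAAAAAAAAAAAAAAAAAAAAAAAAAAAAAAAAAAAAAAAAAAAAAAAAAAAAAAAAAAAAAAAAAAAAAAAAAAAAAAAAAAAAAAAAAAAAAA="/>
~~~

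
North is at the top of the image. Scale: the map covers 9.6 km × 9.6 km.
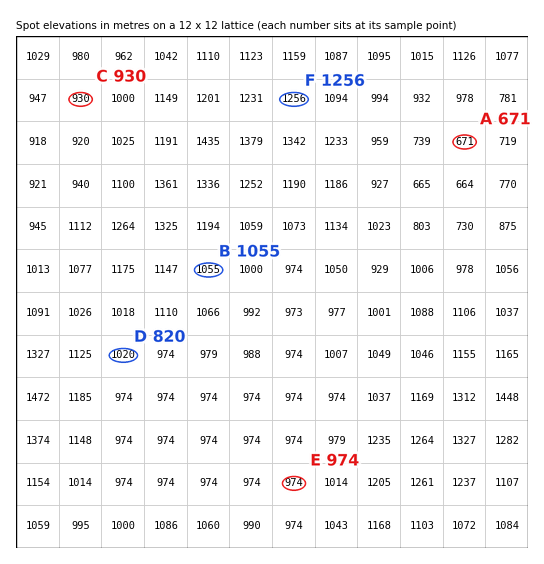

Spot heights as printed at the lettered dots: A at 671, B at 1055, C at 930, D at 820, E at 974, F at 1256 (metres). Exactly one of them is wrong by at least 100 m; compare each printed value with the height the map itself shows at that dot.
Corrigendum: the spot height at D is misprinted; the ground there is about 1020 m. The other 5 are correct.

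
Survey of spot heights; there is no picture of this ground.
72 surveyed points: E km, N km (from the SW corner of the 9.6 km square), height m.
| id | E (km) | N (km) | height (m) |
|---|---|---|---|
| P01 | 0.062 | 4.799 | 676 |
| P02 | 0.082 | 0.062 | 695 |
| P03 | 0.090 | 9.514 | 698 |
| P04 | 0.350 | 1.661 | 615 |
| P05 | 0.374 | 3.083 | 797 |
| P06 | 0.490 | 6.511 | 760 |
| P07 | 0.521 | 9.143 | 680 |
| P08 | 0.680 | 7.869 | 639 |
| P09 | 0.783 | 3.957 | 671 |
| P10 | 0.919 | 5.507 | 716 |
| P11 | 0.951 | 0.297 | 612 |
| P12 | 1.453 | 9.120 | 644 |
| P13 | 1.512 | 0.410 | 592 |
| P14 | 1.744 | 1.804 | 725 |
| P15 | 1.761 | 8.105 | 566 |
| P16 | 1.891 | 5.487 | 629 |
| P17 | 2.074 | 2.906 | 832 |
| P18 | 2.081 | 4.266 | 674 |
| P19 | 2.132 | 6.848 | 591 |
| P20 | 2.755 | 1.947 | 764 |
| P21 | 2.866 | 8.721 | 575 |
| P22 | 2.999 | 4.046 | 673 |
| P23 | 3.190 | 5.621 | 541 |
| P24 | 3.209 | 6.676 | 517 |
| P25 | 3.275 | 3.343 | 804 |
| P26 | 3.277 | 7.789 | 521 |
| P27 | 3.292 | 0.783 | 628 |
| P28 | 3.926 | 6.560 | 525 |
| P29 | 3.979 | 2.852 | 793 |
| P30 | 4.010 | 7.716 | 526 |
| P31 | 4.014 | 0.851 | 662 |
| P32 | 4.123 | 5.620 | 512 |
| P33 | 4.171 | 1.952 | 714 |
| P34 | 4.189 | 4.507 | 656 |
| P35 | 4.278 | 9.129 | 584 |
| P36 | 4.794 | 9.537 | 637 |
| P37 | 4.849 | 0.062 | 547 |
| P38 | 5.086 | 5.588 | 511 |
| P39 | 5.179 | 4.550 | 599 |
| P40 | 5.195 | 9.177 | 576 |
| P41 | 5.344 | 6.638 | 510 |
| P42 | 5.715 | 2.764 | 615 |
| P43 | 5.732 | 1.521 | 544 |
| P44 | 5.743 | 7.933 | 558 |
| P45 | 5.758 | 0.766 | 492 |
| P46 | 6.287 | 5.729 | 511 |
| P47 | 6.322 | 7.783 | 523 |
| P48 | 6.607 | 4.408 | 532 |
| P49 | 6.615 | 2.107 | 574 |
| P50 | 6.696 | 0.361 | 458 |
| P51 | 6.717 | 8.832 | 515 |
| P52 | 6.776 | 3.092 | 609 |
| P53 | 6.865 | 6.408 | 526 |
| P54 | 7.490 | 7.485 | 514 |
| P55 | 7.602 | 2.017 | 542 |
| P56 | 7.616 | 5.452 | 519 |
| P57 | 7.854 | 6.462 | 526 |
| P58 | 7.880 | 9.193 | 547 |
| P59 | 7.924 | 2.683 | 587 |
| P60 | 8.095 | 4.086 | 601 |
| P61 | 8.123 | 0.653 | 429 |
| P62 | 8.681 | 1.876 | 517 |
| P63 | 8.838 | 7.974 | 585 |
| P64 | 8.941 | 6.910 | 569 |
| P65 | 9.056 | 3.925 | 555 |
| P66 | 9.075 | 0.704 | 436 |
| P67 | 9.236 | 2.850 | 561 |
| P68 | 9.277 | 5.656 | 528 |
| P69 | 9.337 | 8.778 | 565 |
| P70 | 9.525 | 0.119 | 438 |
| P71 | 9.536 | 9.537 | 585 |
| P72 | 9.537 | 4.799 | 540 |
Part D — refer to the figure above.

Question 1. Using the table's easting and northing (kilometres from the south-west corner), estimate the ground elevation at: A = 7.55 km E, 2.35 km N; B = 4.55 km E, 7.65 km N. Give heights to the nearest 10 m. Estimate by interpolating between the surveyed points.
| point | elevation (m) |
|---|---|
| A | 560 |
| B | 520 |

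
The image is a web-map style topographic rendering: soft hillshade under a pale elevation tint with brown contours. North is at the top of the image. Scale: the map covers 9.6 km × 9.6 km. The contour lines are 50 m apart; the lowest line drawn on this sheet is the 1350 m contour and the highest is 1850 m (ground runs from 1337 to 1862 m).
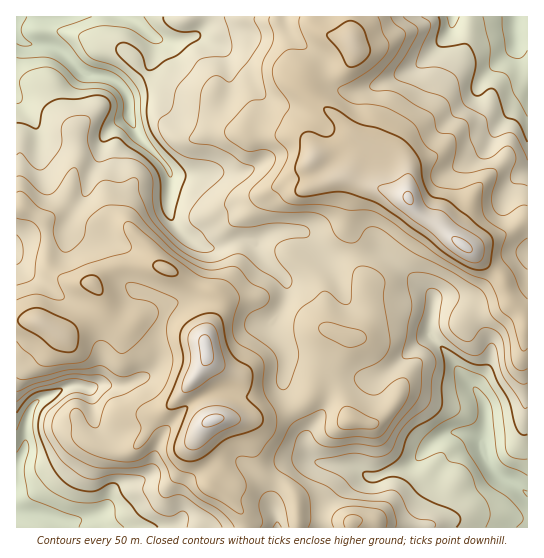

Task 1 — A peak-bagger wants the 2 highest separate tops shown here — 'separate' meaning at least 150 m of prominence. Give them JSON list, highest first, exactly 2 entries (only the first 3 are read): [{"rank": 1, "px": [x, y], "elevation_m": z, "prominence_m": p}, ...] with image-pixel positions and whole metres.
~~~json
[{"rank": 1, "px": [206, 349], "elevation_m": 1862, "prominence_m": 525}, {"rank": 2, "px": [462, 245], "elevation_m": 1860, "prominence_m": 221}]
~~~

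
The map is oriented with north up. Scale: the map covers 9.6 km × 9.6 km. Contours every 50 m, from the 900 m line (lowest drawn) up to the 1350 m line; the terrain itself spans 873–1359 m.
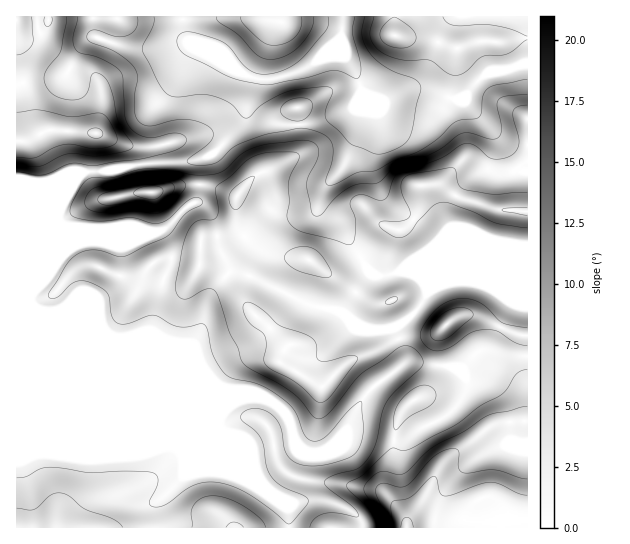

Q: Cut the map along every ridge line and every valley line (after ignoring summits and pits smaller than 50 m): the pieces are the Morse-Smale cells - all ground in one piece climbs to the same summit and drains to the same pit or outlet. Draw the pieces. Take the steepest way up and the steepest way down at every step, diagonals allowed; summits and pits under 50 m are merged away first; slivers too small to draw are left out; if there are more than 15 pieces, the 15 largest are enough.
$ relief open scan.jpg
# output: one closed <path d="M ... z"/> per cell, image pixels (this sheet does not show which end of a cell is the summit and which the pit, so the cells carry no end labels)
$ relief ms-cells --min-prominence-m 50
<path d="M359 96l-6 13-39 14-15 2-22-1-20-8-8-9-1-9-3 17-4 8-27 30-14 8 0 25-3 15-8 4-28 26 8 15 3 13-11 26-10 46-25 6-13 0-56-24-9 0 15 10 155 64 29 4 24 10 17 17 7 23 14 11 12 0 12-7 15-16 9-22 8-12 12-11 26-19 1-12-9-24 22-19 10-16-3-11-9-8-8-3-10 0-19 4-5-3-10-11-20-35-9-8-8-4-6-8 4-18 20-23 13-29 4-15z"/><path d="M57 319l-2 0 4 6 134 132 60 27 33 23 2 2 2 19 238-1-1-171-17 0-19-5-10 0-19 17-49-7-7 2-29 21-12 11-8 12-9 22-10 11-9 8-14 5-12-4-8-8-7-23-17-17-24-10-29-4z"/><path d="M527 64l-42 11-18 20-6 4-10 0-26-10-12 0-30 12-21-10-2 2 1 29-4 15-13 29-20 23-4 18 6 8 8 4 9 8 20 35 10 11 12 3 12-4 131 1z"/><path d="M82 172l-7 0-28 11-31-4 0 348 139 1 1-25 27-26 0-19-7-16-127-129-11-4-7-8 1-10 28-65 0-20z"/><path d="M93 16l-77 1 1 162 17 4 13 0 28-11 24 0 40-8 59-4 16-7 27-30 6-13 5-32-13-6-9-12-41-17-11 0-21 5-27 0-16-4-19-9z"/><path d="M527 16l-184 0-2 13 2 22 16 28 2 11 22 11 30-12 12 0 26 10 10 0 5-3 19-21 43-12z"/><path d="M61 223l-29 68 0 12 6 6 9 4 10 0 56 24 13 0 25-6 10-46 11-26-3-13-8-15-14 1-18-7-36 4-26-2z"/><path d="M527 273l-114 0 11 10 3 11-10 16-22 19 9 24-1 10 10-2 49 7 19-17 10 0 19 5 17 0z"/><path d="M201 159l-22 4-40 1-28 7-28 1-7 7-12 19-4 8-1 13 8 8 11 1 25 1 26-4 18 7 15-1 27-26 8-4z"/><path d="M342 16l-159 0 0 10 6 15 37 15 13 16 8 4 22 4 29-8 19-11 24-24z"/><path d="M177 441l6 17 0 19-27 26-1 8 2 17 132-1 0-10-3-10-33-23-60-27z"/><path d="M341 37l-24 24-19 11-29 8-15-3-5 21 2 12 6 6 14 7 28 2 15-2 39-14 8-20-8-20-9-14z"/><path d="M182 16l-88 0-1 15 2 4 4 4 31 9 27 0 21-5 11 0 33 14 6 1-39-17-5-8z"/>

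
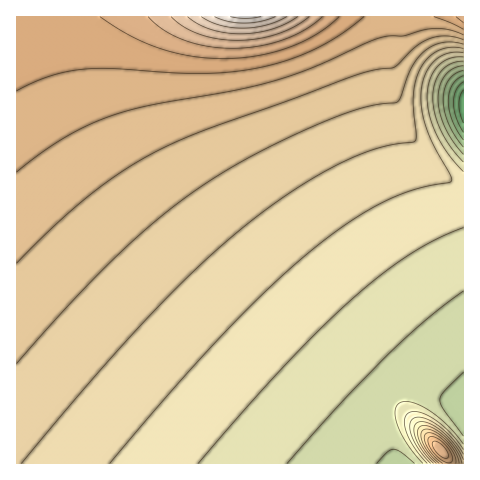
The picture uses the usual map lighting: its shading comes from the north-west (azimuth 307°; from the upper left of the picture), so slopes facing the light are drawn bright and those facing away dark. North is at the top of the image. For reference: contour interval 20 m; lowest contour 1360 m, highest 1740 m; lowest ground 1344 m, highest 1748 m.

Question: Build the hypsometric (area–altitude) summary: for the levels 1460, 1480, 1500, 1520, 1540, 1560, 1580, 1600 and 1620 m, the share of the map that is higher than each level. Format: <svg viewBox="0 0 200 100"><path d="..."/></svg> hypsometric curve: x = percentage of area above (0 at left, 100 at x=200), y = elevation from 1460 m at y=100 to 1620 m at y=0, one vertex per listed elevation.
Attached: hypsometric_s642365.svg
<svg viewBox="0 0 200 100"><path d="M184 100l-21-12-28-13-31-13-30-12-24-12-18-13-14-13-11-12"/></svg>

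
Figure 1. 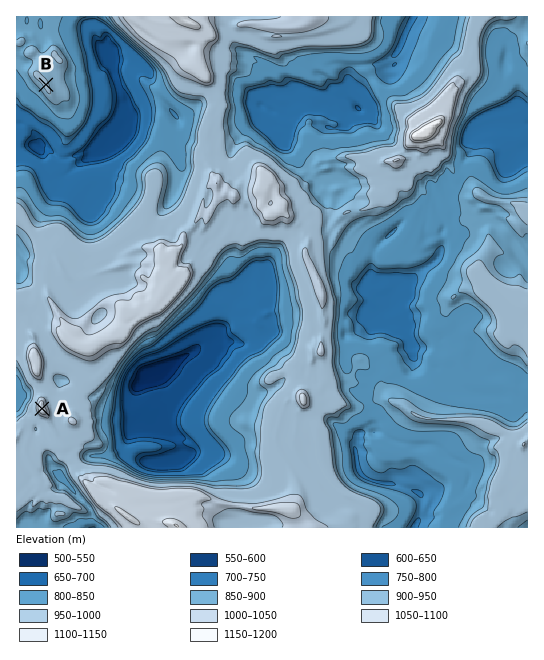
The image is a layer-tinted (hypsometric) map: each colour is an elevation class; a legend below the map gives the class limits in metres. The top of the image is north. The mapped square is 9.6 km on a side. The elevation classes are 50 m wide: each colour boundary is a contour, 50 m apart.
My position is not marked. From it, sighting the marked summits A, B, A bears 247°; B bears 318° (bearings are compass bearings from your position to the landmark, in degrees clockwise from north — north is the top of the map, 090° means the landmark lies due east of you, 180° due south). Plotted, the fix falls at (256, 318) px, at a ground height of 740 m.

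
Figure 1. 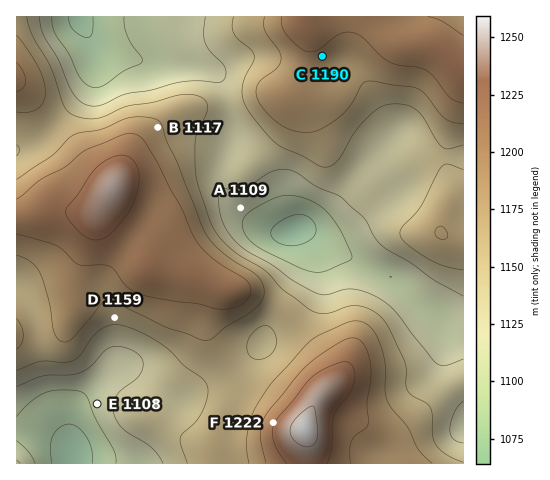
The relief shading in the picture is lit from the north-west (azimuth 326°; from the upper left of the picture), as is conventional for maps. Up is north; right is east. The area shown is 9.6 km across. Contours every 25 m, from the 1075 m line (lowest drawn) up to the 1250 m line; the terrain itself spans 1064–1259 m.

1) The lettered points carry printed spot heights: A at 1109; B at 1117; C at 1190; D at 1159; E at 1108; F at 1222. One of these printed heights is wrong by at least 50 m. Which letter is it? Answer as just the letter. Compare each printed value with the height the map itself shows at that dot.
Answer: B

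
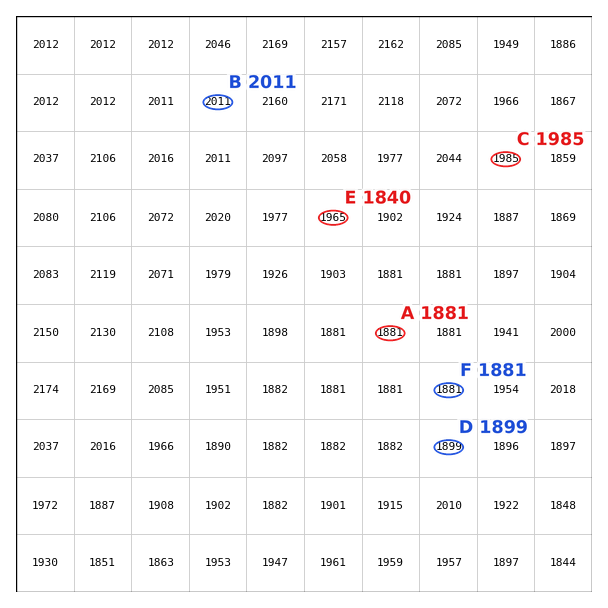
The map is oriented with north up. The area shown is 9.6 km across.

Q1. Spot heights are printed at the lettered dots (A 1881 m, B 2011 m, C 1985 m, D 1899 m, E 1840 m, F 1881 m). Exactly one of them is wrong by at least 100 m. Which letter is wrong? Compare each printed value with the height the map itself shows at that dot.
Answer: E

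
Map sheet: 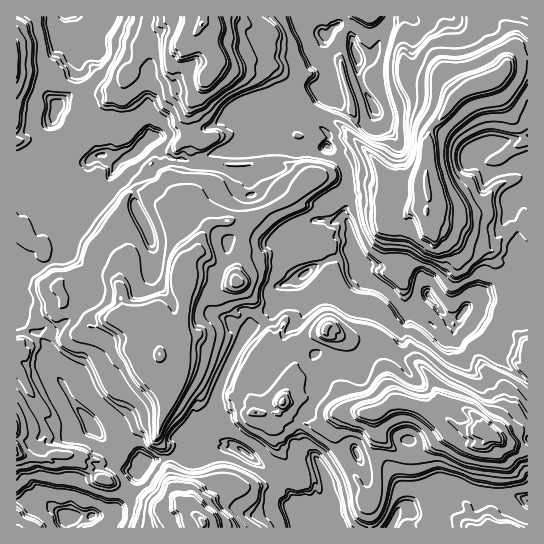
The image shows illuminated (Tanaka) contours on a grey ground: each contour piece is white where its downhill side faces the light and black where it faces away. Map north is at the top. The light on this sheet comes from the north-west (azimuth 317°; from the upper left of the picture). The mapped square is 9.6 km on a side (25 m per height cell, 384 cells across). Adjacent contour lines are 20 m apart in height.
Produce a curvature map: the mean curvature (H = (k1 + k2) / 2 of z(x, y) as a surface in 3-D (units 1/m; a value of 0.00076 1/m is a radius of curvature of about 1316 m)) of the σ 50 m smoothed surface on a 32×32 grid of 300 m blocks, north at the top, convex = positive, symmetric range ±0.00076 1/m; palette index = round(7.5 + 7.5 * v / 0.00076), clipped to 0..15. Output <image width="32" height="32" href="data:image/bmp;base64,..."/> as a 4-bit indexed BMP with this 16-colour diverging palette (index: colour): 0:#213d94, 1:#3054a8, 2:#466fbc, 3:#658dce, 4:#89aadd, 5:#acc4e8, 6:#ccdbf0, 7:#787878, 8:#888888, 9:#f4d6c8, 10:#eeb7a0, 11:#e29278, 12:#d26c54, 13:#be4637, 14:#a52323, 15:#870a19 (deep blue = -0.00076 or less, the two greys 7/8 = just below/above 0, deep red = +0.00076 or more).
<image width="32" height="32" href="data:image/bmp;base64,Qk12AgAAAAAAAHYAAAAoAAAAIAAAACAAAAABAAQAAAAAAAACAAATCwAAEwsAABAAAAAAAAAAlD0hAKhUMAC8b0YAzo1lAN2qiQDoxKwA8NvMAHh4eACIiIgAyNb0AKC37gB4kuIAVGzSADdGvgAjI6UAGQqHAIdACCt0n8lTw3hO8Ip3e3QnZ3Y36vtTtGNnL+UKh3aGcWevtk65R9e5kmyld3YjVleVimBMI82UiYDJibkzl6m837fABGdVB2kF8FZ2aaqqJzJ2hvV4g3nRbGH4NZq++nhrCXa8J3XWeqeapRm4v3l4ZXdYb3NXuPVqv9zdifOKd4Z3tMmpHIaldTJuw9ogaNRZLEyH10W3eIiHWAulPaGzZGlbmaegyHhIh3d/Z3Yd5m6ViHeXlE2KZ3eMiCDZaUVJiKiHqKRGka+spYR2S4Z211qqiNGHRWY5Eno7NVWnaJhx4nemaLWLlpqgkGhRt2naheVoiw/IUIqSO8FeWZd1M6doiJlXW3o3dUhiibRoenS4iybNR5R4nEOUO+xbd6Z3O4sZS0WJJ6wz/n7nZ3dnd3XgqHabmbU2CNeMtYw4h4d1xLiIiUicZJTIWrhdJ3d4iHeaq8Z2yLw2uG2lsqeHiFoseVRomFzuFPpfsjdnaIliYLeIFFZjQE7yD7BXiHm4mrkCyfaHiLX7BD9mUkloDHdZpLUHhmd9o1R692V7awh4tQy9YGmJsmoHZY1H1JS7qauWfLlkWgeyhtZ93YmjwmXoTDrqfKml42nWtXv5lVVgmSvW2SlbKMBJqYWIyagohJw5yLY5mHG2Z2XKYp64ibVcZYvFXKGGVnKXUrh6"/>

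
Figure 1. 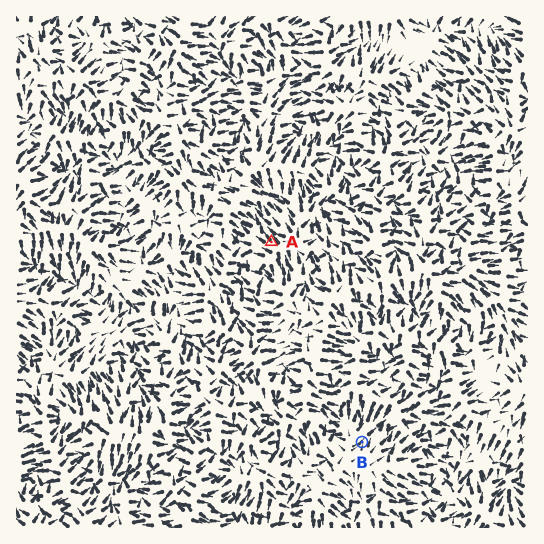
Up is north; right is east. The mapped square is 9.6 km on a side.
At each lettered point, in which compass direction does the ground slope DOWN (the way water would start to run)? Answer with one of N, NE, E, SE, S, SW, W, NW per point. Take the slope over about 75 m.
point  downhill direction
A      NW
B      NE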